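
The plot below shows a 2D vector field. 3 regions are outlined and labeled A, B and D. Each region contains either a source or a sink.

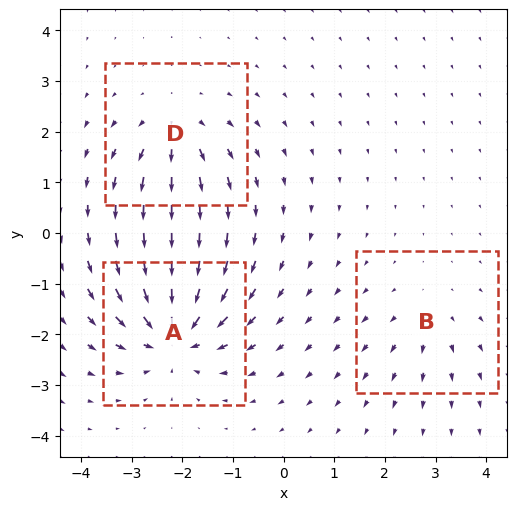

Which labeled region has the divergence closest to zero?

B

Divergence at each region's feature centre — A: about -6, B: about +2, D: about +4. Region B is closest to zero.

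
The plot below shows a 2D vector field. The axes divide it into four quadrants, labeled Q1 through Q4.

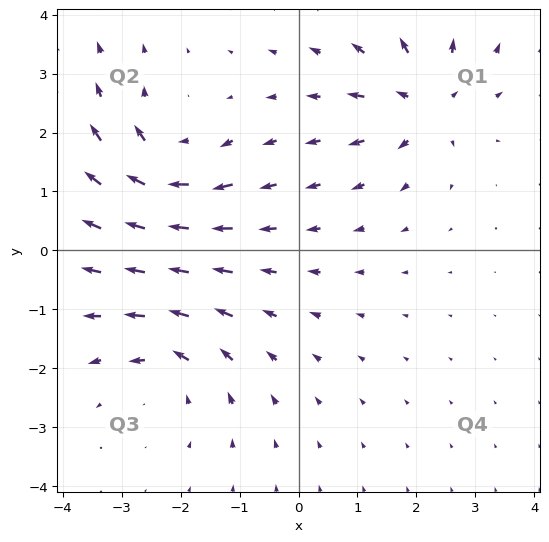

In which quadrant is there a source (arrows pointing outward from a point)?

The source sits at approximately (2.1, 2.5), which lies in quadrant Q1. The divergence there is about +5, positive as expected for a source.

Q1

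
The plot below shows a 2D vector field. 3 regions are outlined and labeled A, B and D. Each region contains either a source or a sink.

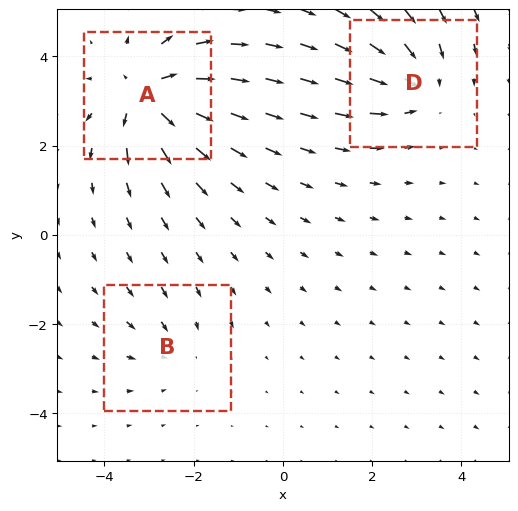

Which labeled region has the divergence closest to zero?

B

Divergence at each region's feature centre — A: about +6, B: about -2, D: about -4. Region B is closest to zero.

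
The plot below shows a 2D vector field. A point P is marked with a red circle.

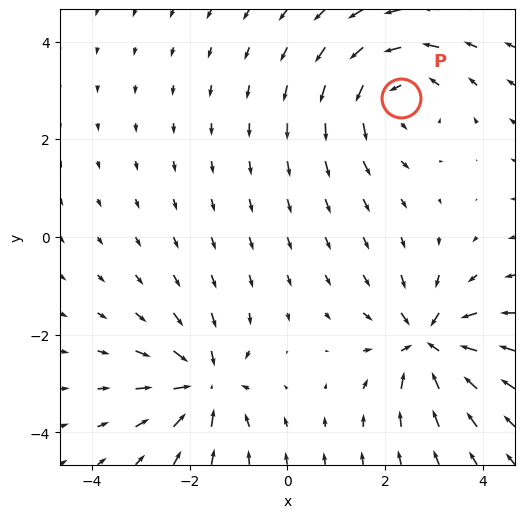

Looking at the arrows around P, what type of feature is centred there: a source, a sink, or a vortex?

At P (2.3, 2.9) the arrows circulate counterclockwise. Divergence ≈0, curl about +4 — near-zero divergence with nonzero curl is a vortex.

vortex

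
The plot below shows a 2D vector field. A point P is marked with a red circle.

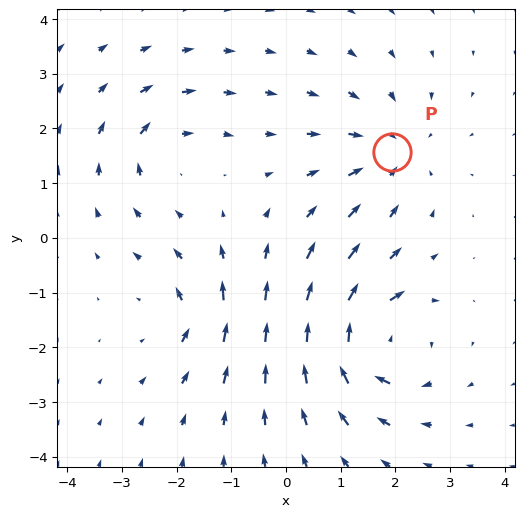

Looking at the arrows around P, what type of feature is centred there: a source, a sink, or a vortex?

sink

At P (1.9, 1.6) the arrows converge inward. Divergence about -4, curl ≈0 — negative divergence with near-zero curl is a sink.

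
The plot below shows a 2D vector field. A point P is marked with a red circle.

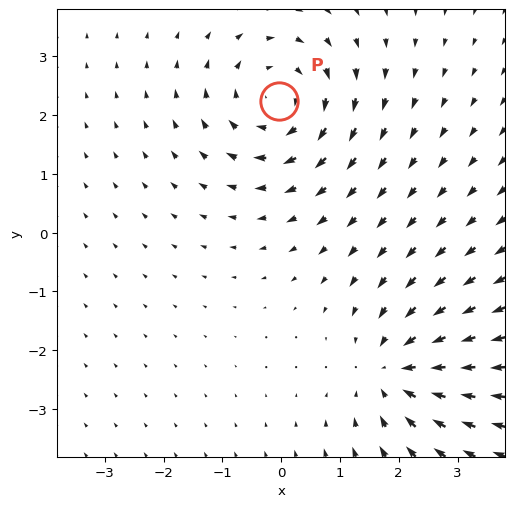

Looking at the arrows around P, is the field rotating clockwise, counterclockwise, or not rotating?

clockwise

Near P at (-0.0, 2.2) the arrows circulate clockwise. The curl (z-component) there is about -3; negative curl means clockwise rotation.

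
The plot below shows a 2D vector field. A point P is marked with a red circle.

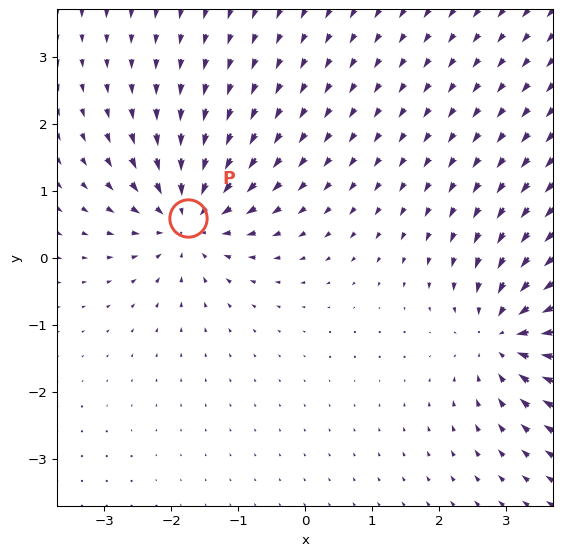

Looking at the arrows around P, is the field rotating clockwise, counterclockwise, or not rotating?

Near P at (-1.8, 0.6) the arrows show no circulation. The curl there is ≈0.

not rotating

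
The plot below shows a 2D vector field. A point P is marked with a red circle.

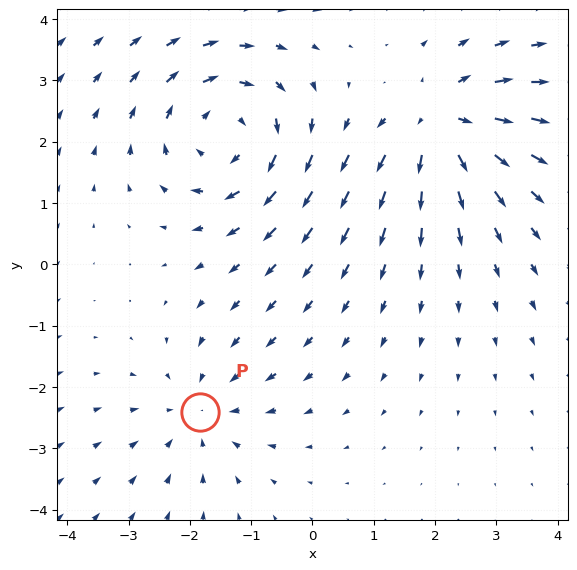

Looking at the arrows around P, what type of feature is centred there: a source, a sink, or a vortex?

sink

At P (-1.8, -2.4) the arrows converge inward. Divergence about -2, curl ≈0 — negative divergence with near-zero curl is a sink.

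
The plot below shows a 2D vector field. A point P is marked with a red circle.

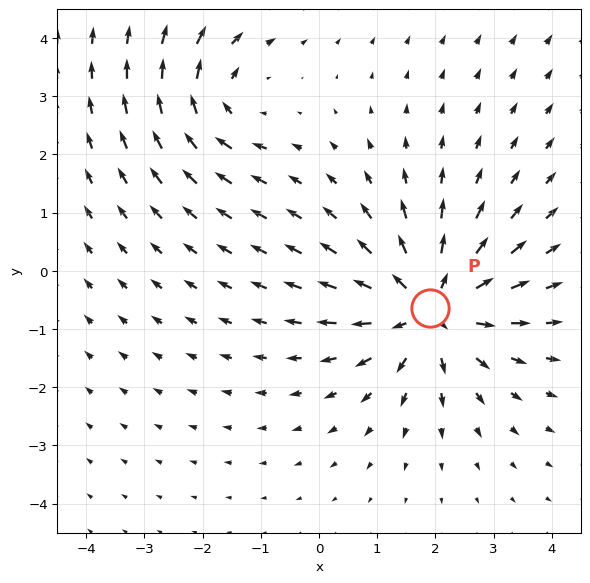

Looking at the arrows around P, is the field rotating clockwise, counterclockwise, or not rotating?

not rotating

Near P at (1.9, -0.6) the arrows show no circulation. The curl there is ≈0.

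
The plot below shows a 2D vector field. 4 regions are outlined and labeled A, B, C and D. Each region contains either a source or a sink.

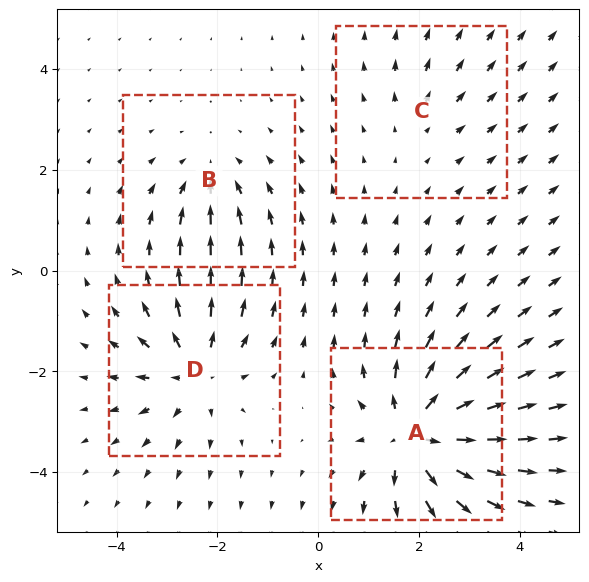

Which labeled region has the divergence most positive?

A

Divergence at each region's feature centre — A: about +7, B: about -3, C: about +2, D: about +5. Region A is most positive.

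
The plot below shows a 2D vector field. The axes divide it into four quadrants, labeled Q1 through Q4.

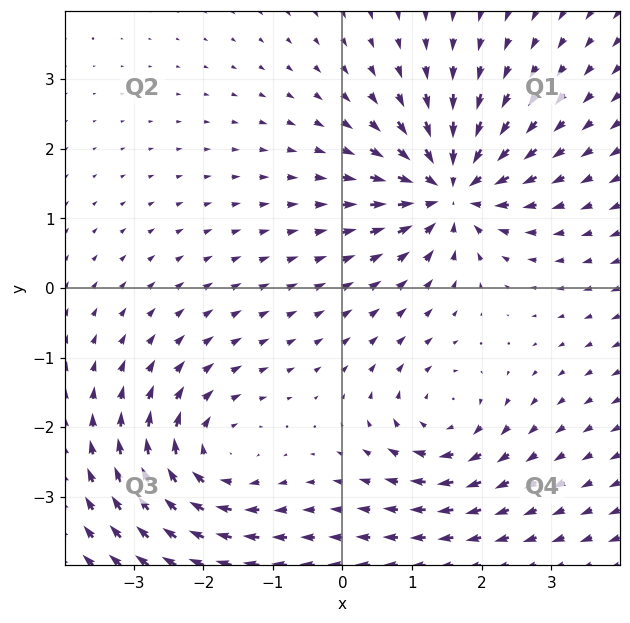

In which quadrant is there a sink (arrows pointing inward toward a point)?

The sink sits at approximately (1.6, 1.4), which lies in quadrant Q1. The divergence there is about -7, negative as expected for a sink.

Q1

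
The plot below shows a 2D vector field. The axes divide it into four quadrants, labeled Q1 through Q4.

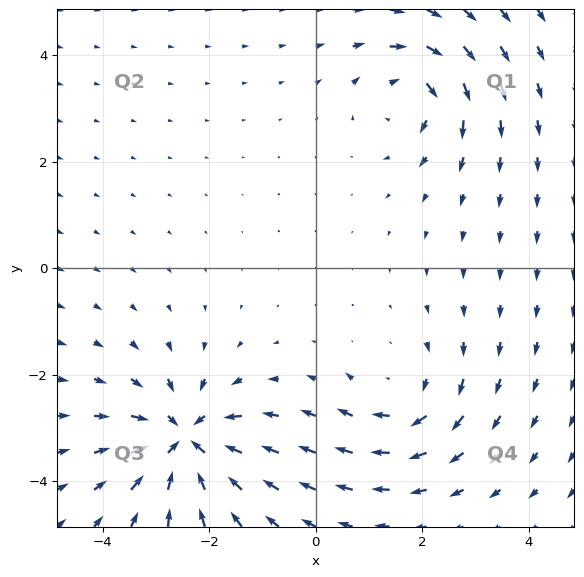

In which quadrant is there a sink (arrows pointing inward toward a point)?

Q3

The sink sits at approximately (-2.4, -3.2), which lies in quadrant Q3. The divergence there is about -6, negative as expected for a sink.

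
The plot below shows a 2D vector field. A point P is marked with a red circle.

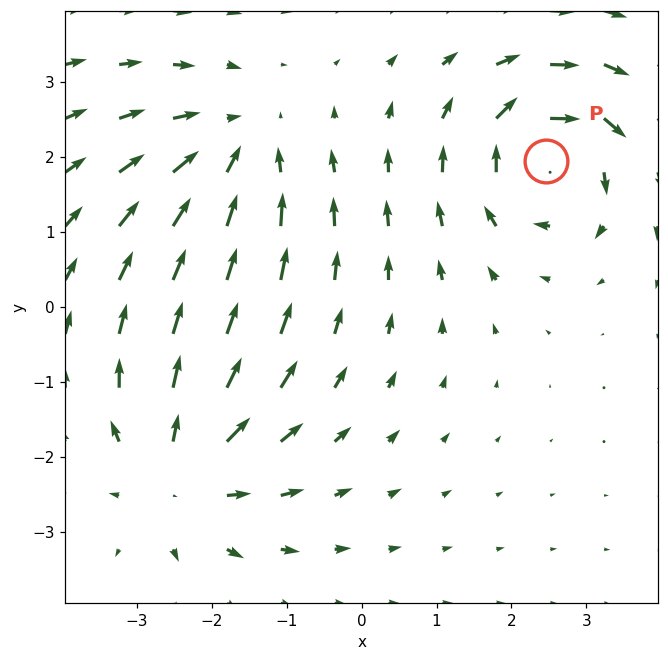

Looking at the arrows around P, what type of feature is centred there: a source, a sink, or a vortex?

At P (2.5, 2.0) the arrows circulate clockwise. Divergence ≈0, curl about -6 — near-zero divergence with nonzero curl is a vortex.

vortex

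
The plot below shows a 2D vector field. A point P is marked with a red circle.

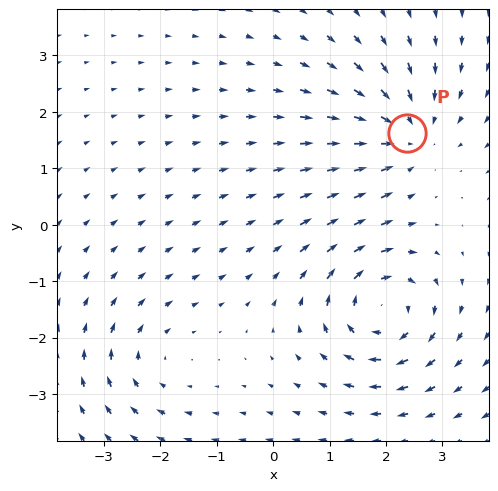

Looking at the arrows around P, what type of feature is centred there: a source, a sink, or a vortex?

sink

At P (2.4, 1.6) the arrows converge inward. Divergence about -4, curl ≈0 — negative divergence with near-zero curl is a sink.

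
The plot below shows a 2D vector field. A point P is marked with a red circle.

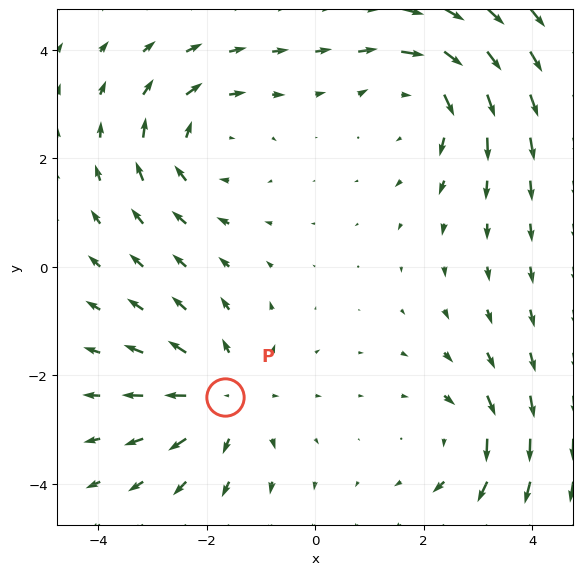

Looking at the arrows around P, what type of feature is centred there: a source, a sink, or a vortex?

At P (-1.7, -2.4) the arrows spread outward. Divergence about +3, curl ≈0 — positive divergence with near-zero curl is a source.

source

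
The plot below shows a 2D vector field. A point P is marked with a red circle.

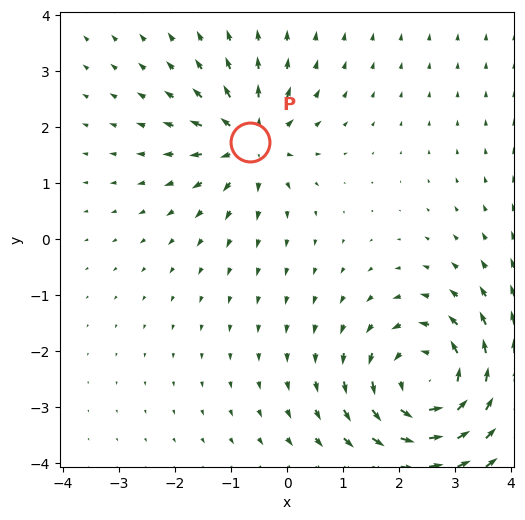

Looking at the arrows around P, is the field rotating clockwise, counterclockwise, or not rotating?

Near P at (-0.7, 1.7) the arrows show no circulation. The curl there is ≈0.

not rotating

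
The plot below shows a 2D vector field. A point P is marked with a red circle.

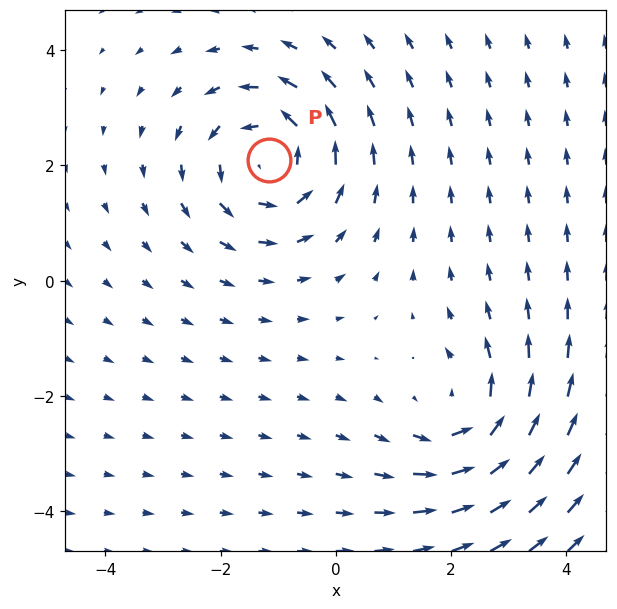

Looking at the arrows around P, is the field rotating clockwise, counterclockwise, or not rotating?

Near P at (-1.2, 2.1) the arrows circulate counterclockwise. The curl (z-component) there is about +3; positive curl means counterclockwise rotation.

counterclockwise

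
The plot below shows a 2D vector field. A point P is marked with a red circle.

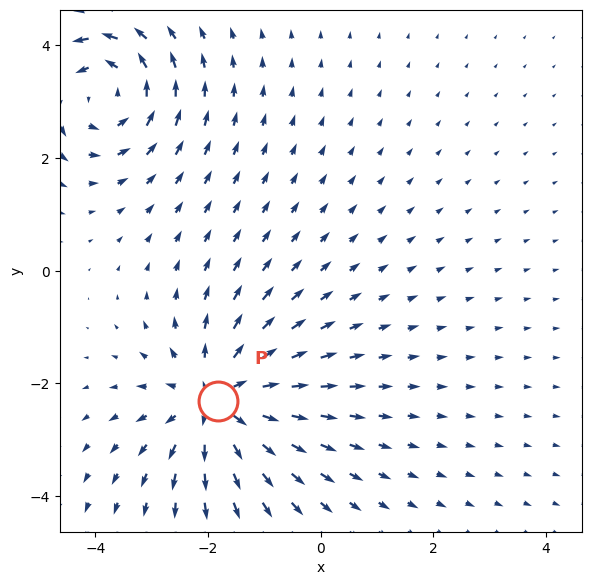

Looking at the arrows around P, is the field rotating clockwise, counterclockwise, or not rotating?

not rotating

Near P at (-1.8, -2.3) the arrows show no circulation. The curl there is ≈0.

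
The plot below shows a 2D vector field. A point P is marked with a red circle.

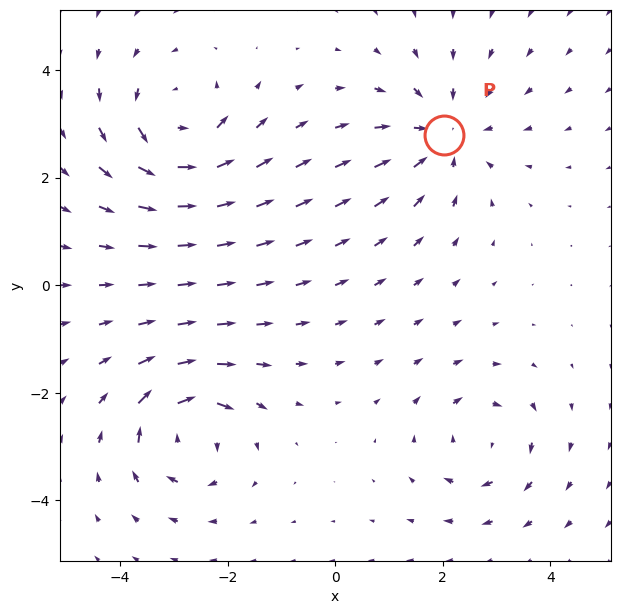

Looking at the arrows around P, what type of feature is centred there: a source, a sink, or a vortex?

At P (2.0, 2.8) the arrows converge inward. Divergence about -4, curl ≈0 — negative divergence with near-zero curl is a sink.

sink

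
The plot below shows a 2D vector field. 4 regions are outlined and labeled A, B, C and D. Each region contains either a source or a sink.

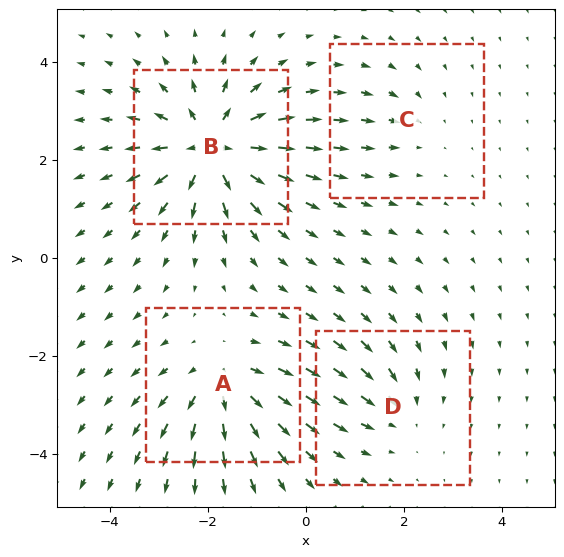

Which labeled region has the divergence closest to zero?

Divergence at each region's feature centre — A: about +5, B: about +8, C: about -2, D: about -3. Region C is closest to zero.

C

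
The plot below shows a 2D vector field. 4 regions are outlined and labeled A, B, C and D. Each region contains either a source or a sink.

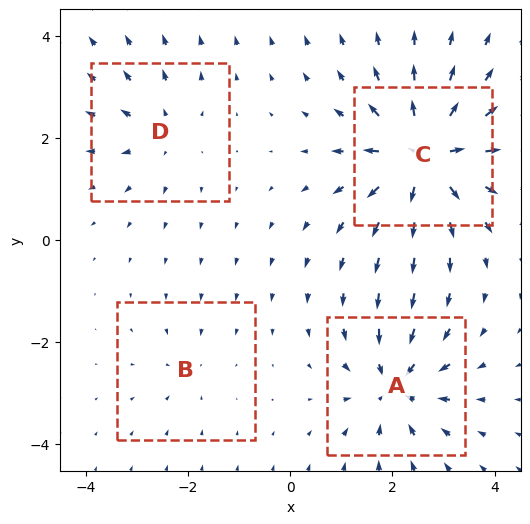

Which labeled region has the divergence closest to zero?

B

Divergence at each region's feature centre — A: about -6, B: about -2, C: about +9, D: about +4. Region B is closest to zero.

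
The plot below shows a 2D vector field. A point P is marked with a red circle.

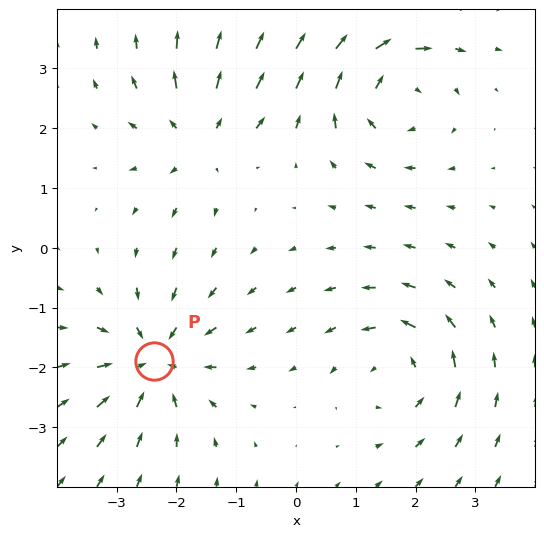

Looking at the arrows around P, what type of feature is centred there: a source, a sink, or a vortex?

At P (-2.4, -1.9) the arrows converge inward. Divergence about -4, curl ≈0 — negative divergence with near-zero curl is a sink.

sink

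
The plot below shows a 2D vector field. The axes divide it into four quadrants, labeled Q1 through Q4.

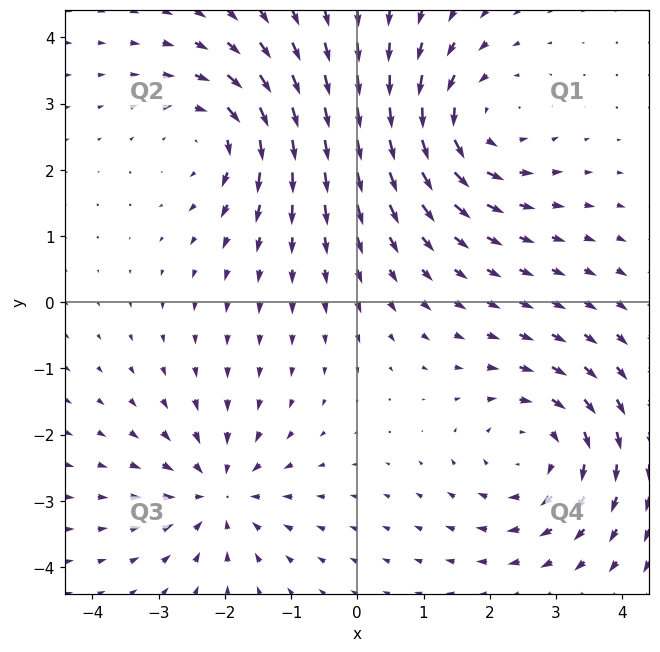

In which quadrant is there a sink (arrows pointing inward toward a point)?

The sink sits at approximately (-2.1, -2.9), which lies in quadrant Q3. The divergence there is about -4, negative as expected for a sink.

Q3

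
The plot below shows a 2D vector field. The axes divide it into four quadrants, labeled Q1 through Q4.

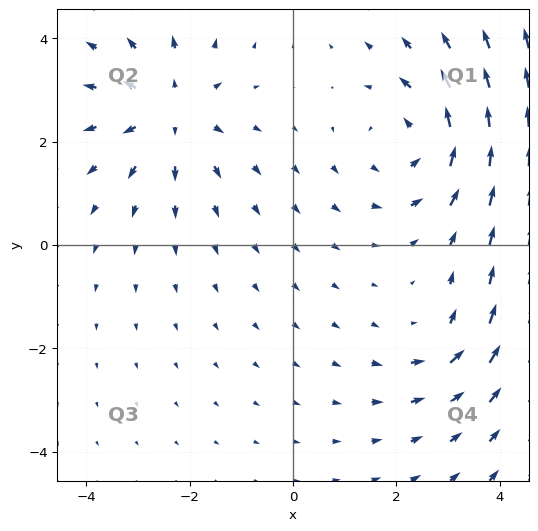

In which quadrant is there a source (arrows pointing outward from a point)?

The source sits at approximately (-2.4, 2.6), which lies in quadrant Q2. The divergence there is about +4, positive as expected for a source.

Q2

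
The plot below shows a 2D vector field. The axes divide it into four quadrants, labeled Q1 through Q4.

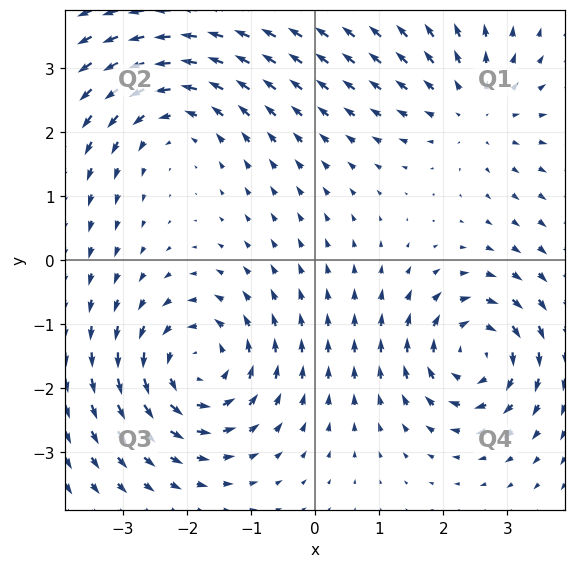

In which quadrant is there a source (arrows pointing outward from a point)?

The source sits at approximately (2.5, 2.4), which lies in quadrant Q1. The divergence there is about +2, positive as expected for a source.

Q1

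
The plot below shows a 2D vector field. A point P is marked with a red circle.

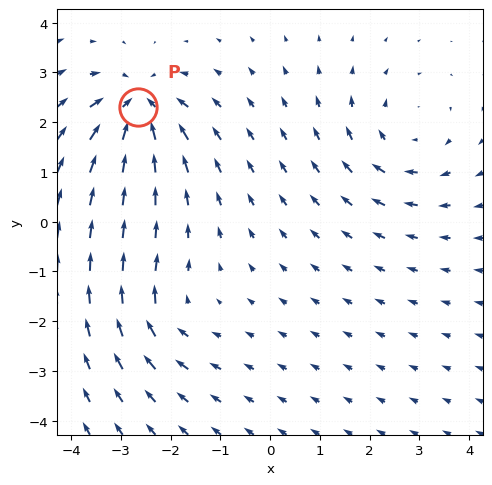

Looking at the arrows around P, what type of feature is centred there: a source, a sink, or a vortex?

sink

At P (-2.7, 2.3) the arrows converge inward. Divergence about -7, curl ≈0 — negative divergence with near-zero curl is a sink.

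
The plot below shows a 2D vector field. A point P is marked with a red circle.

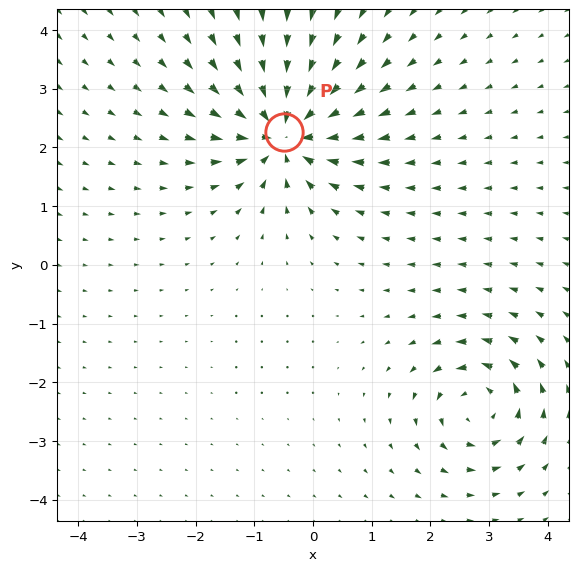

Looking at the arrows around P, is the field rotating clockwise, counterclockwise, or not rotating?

Near P at (-0.5, 2.3) the arrows show no circulation. The curl there is ≈0.

not rotating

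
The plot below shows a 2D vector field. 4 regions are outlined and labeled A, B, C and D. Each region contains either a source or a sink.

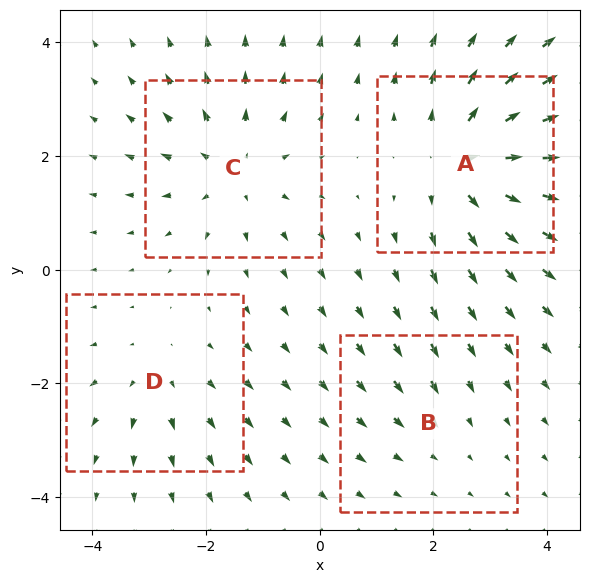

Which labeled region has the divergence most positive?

A

Divergence at each region's feature centre — A: about +6, B: about -2, C: about +5, D: about +3. Region A is most positive.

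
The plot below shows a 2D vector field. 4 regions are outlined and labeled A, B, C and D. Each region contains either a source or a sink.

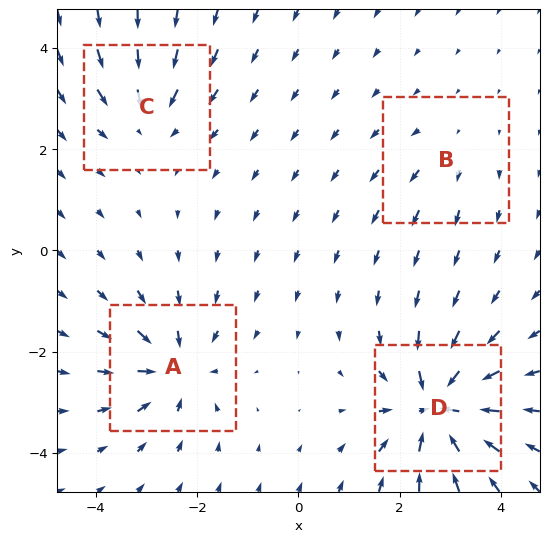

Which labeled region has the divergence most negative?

D

Divergence at each region's feature centre — A: about -6, B: about +2, C: about -4, D: about -9. Region D is most negative.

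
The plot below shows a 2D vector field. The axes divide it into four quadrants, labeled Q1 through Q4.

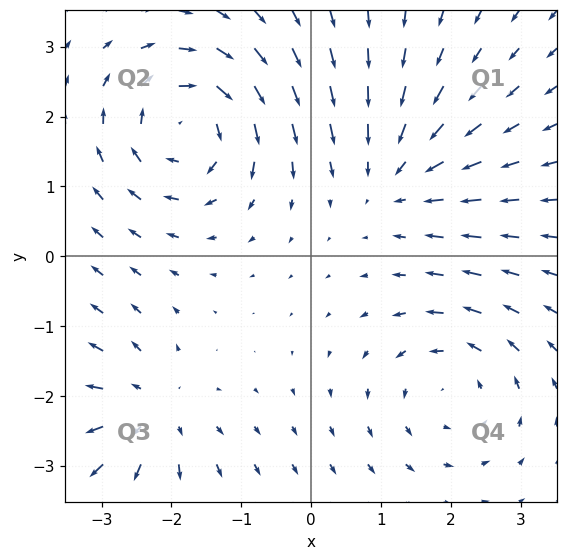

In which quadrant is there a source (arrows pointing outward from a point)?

The source sits at approximately (-2.3, -2.2), which lies in quadrant Q3. The divergence there is about +4, positive as expected for a source.

Q3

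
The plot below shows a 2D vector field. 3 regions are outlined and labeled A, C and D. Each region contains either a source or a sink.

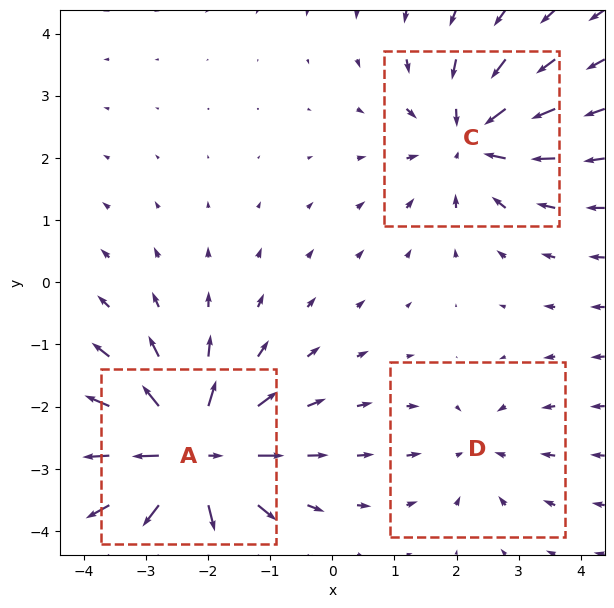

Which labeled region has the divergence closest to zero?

Divergence at each region's feature centre — A: about +6, C: about -4, D: about -2. Region D is closest to zero.

D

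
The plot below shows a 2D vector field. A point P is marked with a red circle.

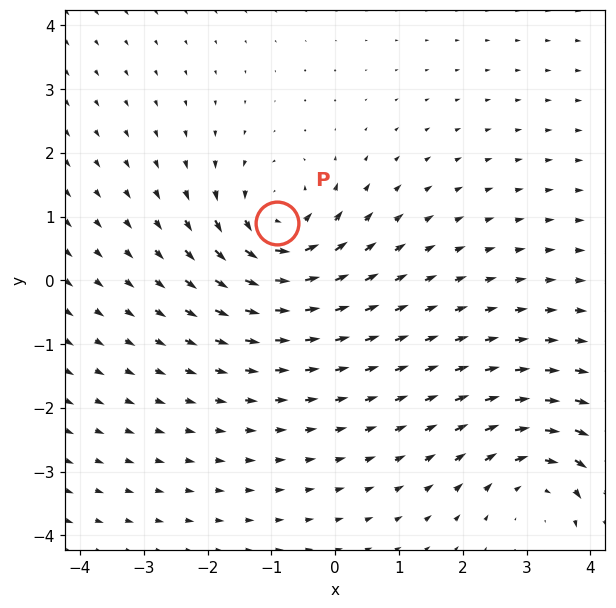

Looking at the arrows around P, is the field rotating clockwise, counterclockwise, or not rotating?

counterclockwise

Near P at (-0.9, 0.9) the arrows circulate counterclockwise. The curl (z-component) there is about +4; positive curl means counterclockwise rotation.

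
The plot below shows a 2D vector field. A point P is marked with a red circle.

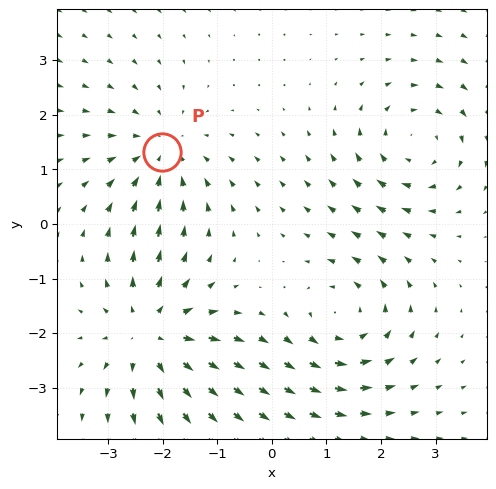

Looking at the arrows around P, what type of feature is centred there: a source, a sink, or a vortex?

sink

At P (-2.0, 1.3) the arrows converge inward. Divergence about -3, curl ≈0 — negative divergence with near-zero curl is a sink.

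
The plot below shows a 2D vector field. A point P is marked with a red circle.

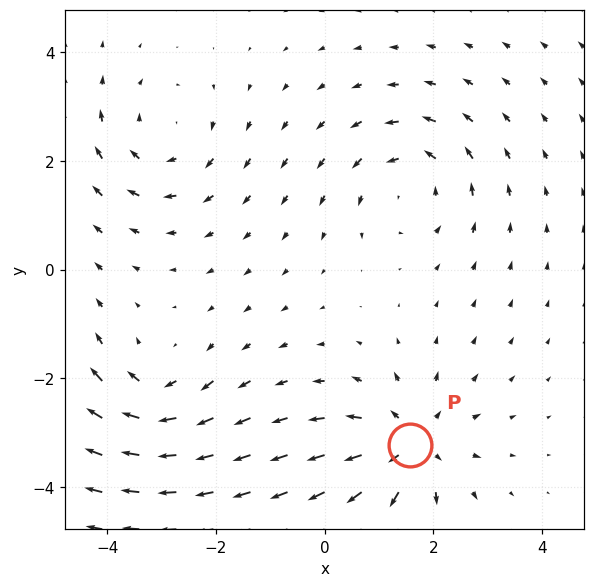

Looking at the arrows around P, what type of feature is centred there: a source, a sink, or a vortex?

source

At P (1.6, -3.2) the arrows spread outward. Divergence about +5, curl ≈0 — positive divergence with near-zero curl is a source.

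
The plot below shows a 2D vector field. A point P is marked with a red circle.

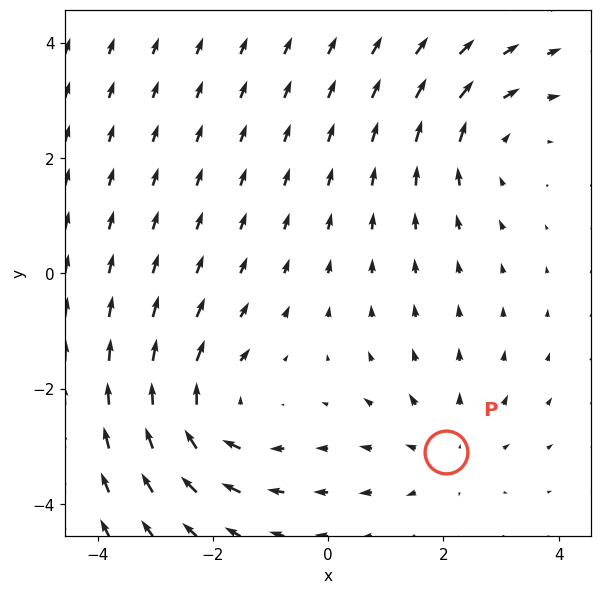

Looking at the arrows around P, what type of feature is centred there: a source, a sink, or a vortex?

At P (2.1, -3.1) the arrows spread outward. Divergence about +2, curl ≈0 — positive divergence with near-zero curl is a source.

source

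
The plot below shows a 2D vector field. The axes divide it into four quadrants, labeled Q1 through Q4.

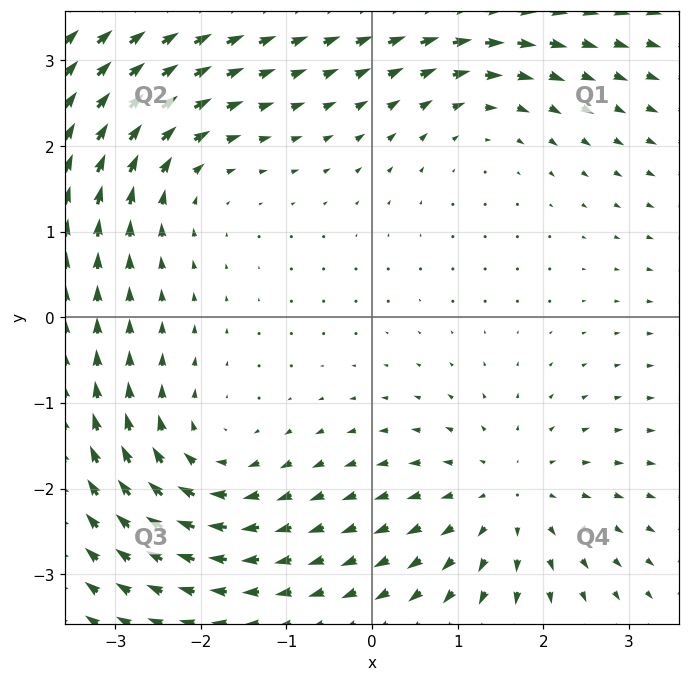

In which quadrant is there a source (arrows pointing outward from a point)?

The source sits at approximately (1.6, -2.1), which lies in quadrant Q4. The divergence there is about +4, positive as expected for a source.

Q4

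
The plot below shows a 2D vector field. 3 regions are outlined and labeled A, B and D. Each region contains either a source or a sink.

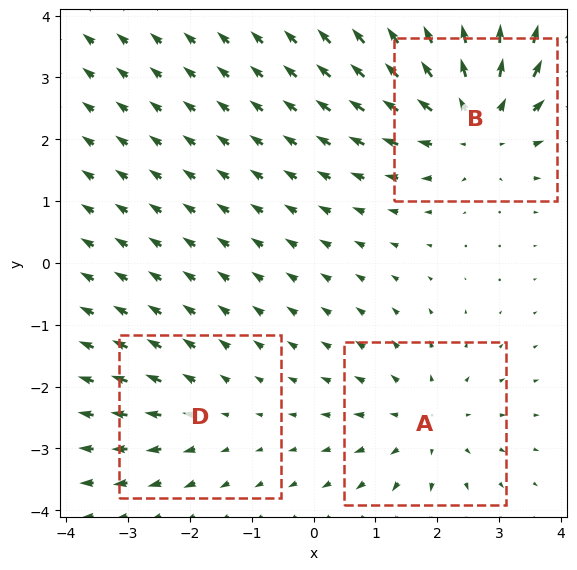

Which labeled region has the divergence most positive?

Divergence at each region's feature centre — A: about +3, B: about +4, D: about +2. Region B is most positive.

B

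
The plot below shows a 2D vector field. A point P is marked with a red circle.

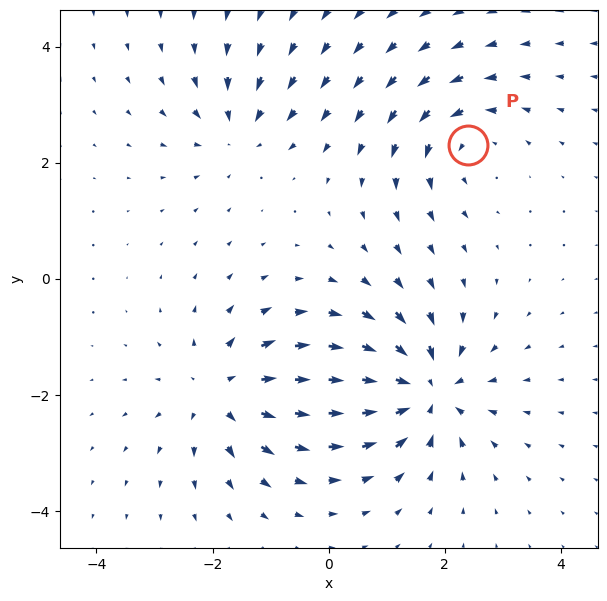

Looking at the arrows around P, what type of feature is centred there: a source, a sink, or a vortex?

At P (2.4, 2.3) the arrows circulate counterclockwise. Divergence ≈0, curl about +4 — near-zero divergence with nonzero curl is a vortex.

vortex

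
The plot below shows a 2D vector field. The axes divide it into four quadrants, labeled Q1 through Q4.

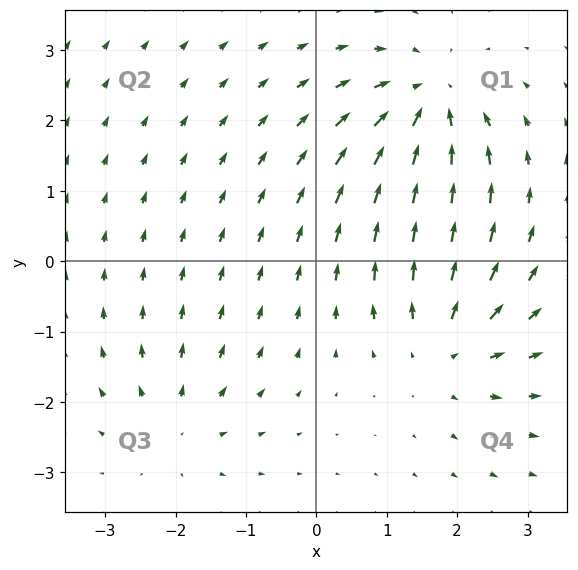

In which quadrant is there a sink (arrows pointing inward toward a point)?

Q1

The sink sits at approximately (1.6, 2.3), which lies in quadrant Q1. The divergence there is about -5, negative as expected for a sink.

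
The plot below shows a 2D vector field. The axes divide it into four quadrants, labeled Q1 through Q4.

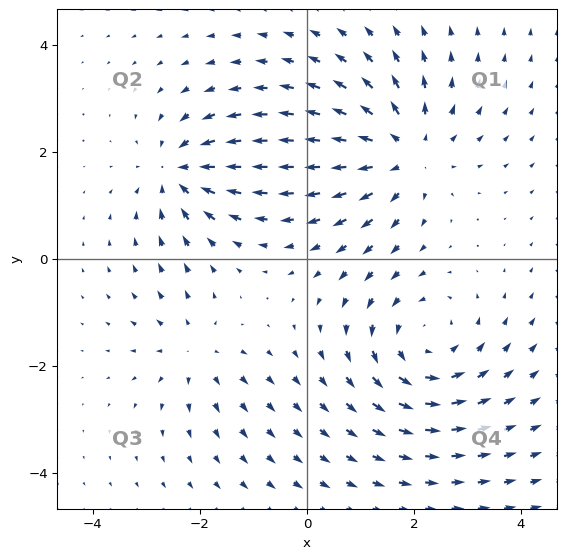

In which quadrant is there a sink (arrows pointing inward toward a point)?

The sink sits at approximately (-2.4, 1.6), which lies in quadrant Q2. The divergence there is about -5, negative as expected for a sink.

Q2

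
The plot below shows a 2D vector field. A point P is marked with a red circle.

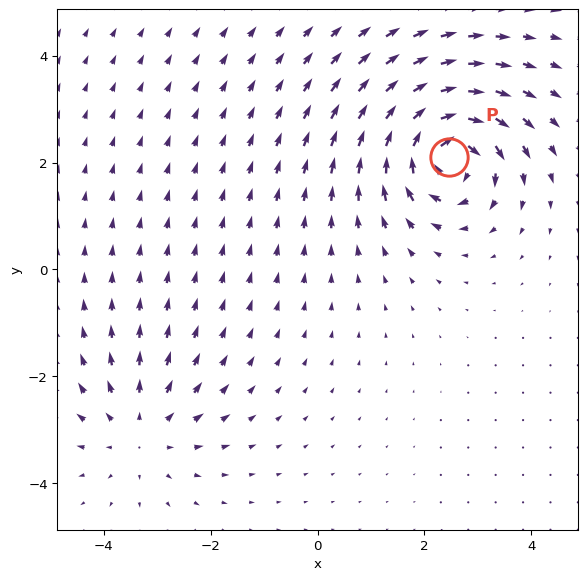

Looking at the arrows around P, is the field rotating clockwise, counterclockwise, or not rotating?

Near P at (2.5, 2.1) the arrows circulate clockwise. The curl (z-component) there is about -7; negative curl means clockwise rotation.

clockwise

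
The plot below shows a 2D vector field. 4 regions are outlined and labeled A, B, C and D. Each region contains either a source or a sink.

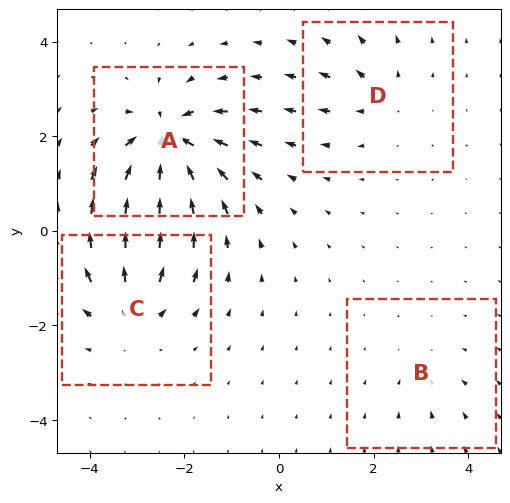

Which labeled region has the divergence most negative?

A

Divergence at each region's feature centre — A: about -9, B: about -2, C: about +6, D: about +4. Region A is most negative.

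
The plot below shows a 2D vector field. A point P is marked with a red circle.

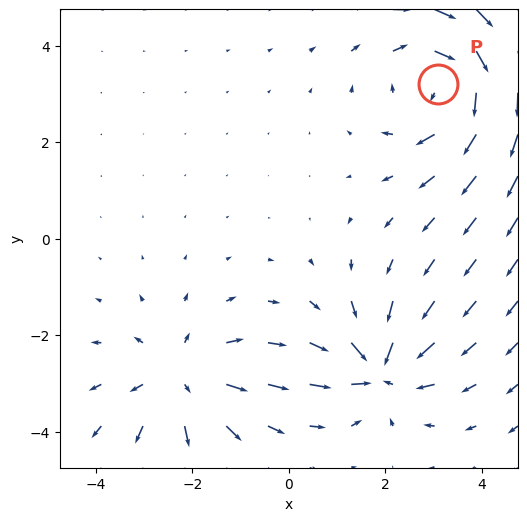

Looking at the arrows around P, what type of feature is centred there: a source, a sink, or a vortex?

vortex

At P (3.1, 3.2) the arrows circulate clockwise. Divergence ≈0, curl about -3 — near-zero divergence with nonzero curl is a vortex.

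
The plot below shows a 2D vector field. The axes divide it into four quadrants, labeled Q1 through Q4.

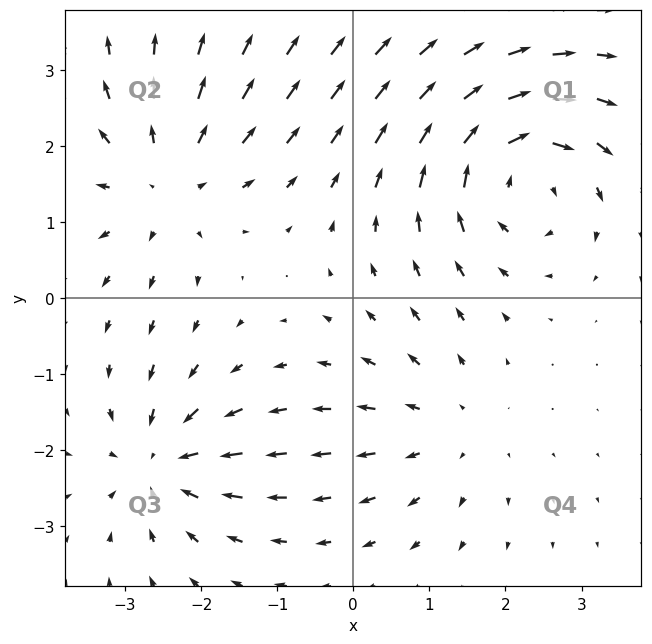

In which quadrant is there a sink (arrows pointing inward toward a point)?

The sink sits at approximately (-2.5, -2.2), which lies in quadrant Q3. The divergence there is about -4, negative as expected for a sink.

Q3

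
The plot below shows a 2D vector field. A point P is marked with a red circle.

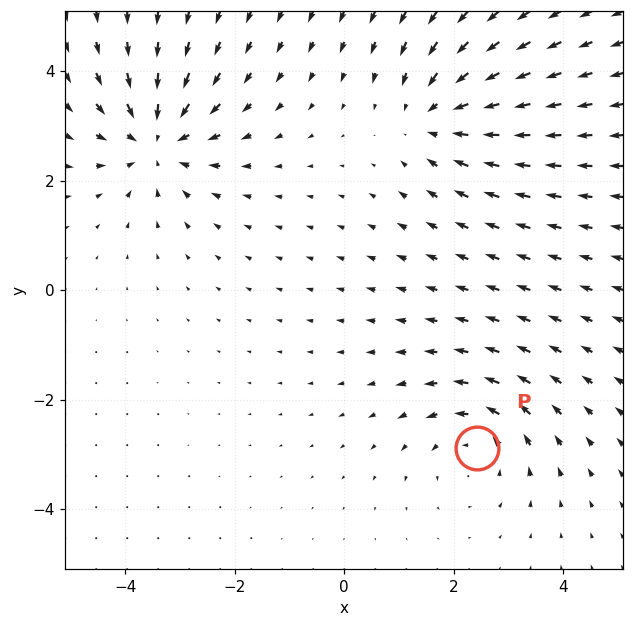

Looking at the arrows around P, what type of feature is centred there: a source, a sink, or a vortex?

At P (2.4, -2.9) the arrows circulate counterclockwise. Divergence ≈0, curl about +3 — near-zero divergence with nonzero curl is a vortex.

vortex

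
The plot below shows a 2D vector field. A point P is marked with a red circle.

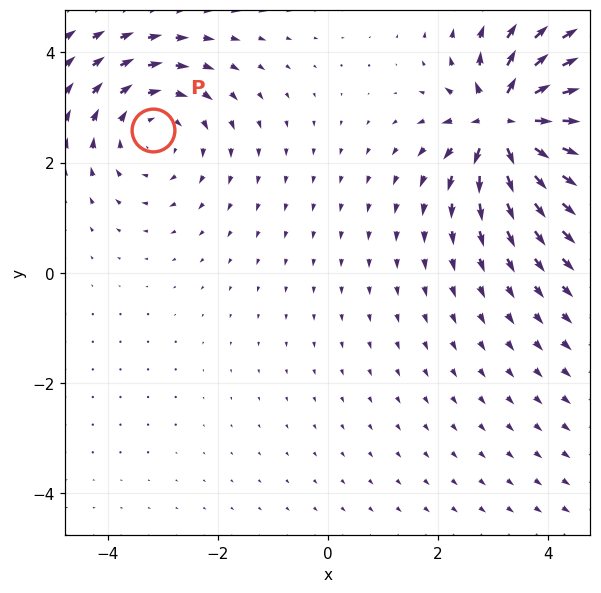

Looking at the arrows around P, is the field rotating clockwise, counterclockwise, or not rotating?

clockwise

Near P at (-3.2, 2.6) the arrows circulate clockwise. The curl (z-component) there is about -3; negative curl means clockwise rotation.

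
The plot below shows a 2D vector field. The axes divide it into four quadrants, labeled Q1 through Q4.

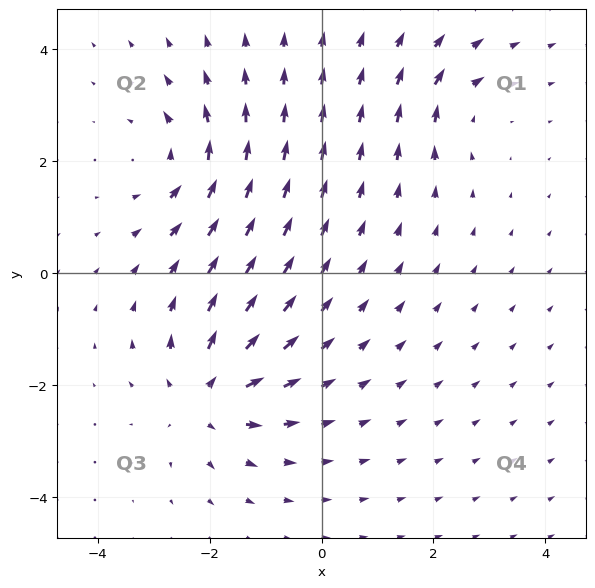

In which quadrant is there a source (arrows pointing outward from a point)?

The source sits at approximately (-2.1, -2.2), which lies in quadrant Q3. The divergence there is about +6, positive as expected for a source.

Q3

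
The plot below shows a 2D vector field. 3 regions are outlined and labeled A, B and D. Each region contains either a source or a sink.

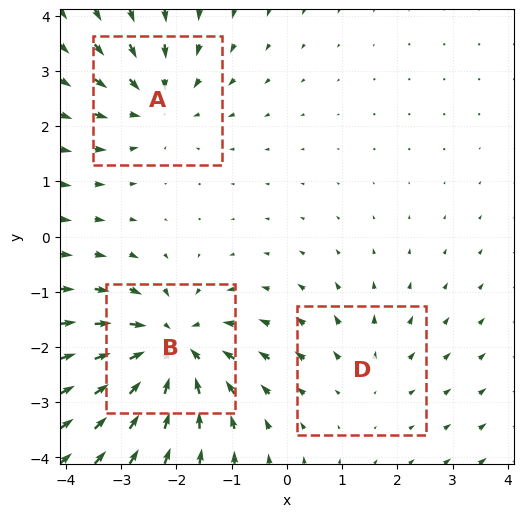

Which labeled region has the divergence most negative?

Divergence at each region's feature centre — A: about -3, B: about -5, D: about +2. Region B is most negative.

B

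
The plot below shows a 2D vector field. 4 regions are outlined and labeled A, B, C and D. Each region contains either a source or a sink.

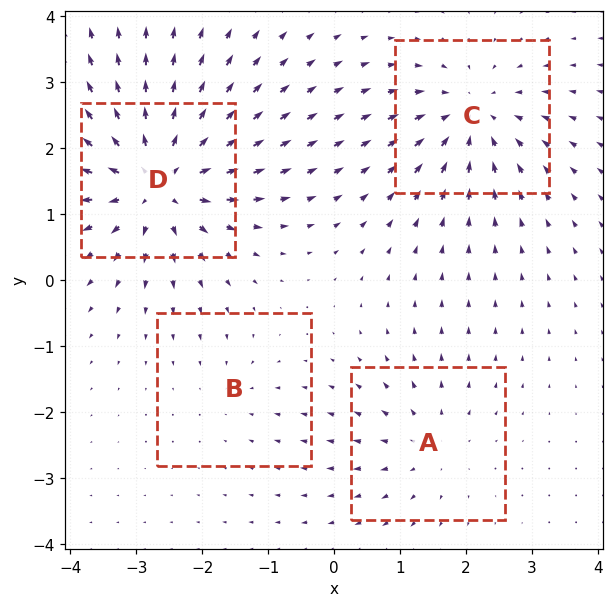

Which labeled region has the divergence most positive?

Divergence at each region's feature centre — A: about +3, B: about -2, C: about -5, D: about +7. Region D is most positive.

D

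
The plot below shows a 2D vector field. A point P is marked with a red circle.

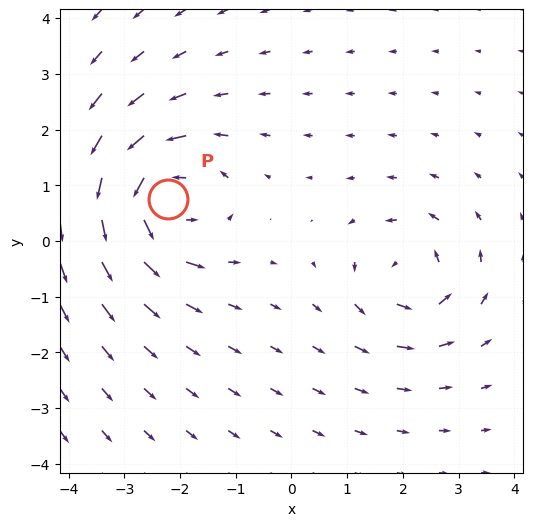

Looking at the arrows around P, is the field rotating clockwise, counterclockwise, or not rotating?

counterclockwise

Near P at (-2.2, 0.8) the arrows circulate counterclockwise. The curl (z-component) there is about +6; positive curl means counterclockwise rotation.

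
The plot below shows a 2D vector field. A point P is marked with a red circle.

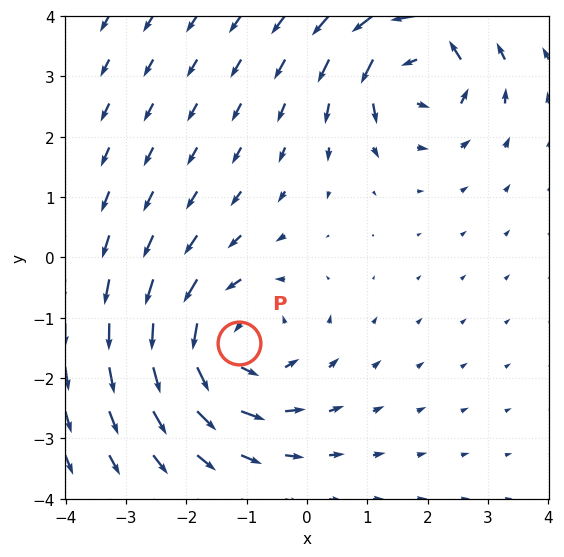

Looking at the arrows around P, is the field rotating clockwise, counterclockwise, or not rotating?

Near P at (-1.1, -1.4) the arrows circulate counterclockwise. The curl (z-component) there is about +4; positive curl means counterclockwise rotation.

counterclockwise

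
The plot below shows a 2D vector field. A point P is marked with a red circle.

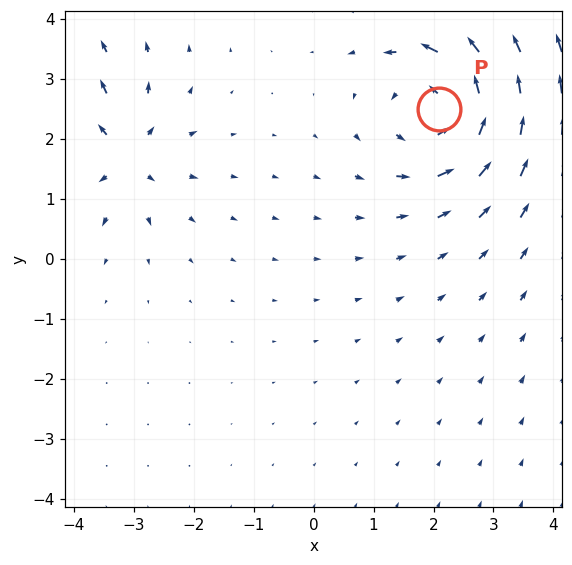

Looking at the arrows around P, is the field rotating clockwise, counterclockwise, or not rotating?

counterclockwise

Near P at (2.1, 2.5) the arrows circulate counterclockwise. The curl (z-component) there is about +5; positive curl means counterclockwise rotation.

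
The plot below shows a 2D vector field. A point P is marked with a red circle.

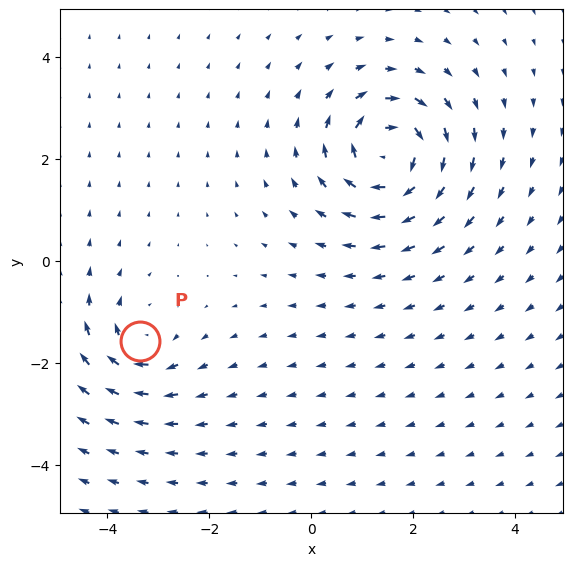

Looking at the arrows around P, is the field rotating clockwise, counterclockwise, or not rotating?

Near P at (-3.4, -1.6) the arrows circulate clockwise. The curl (z-component) there is about -4; negative curl means clockwise rotation.

clockwise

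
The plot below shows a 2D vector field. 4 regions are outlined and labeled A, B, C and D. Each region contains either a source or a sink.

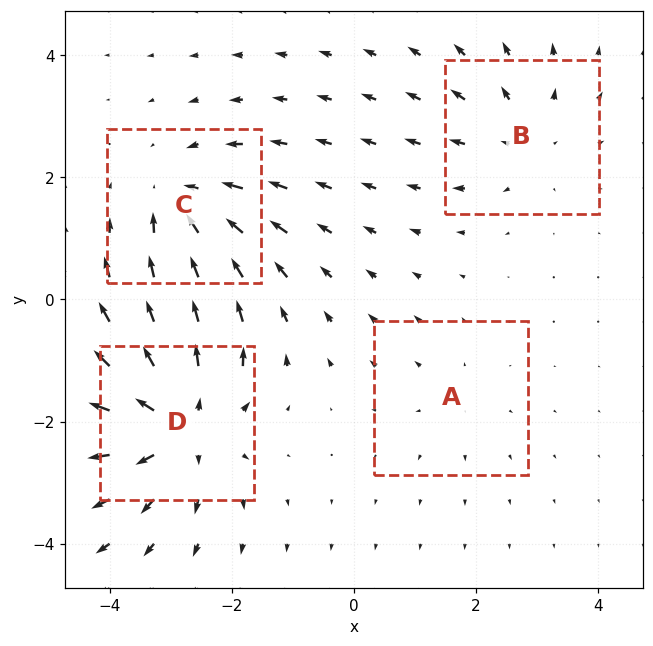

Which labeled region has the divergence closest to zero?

Divergence at each region's feature centre — A: about +2, B: about +3, C: about -4, D: about +6. Region A is closest to zero.

A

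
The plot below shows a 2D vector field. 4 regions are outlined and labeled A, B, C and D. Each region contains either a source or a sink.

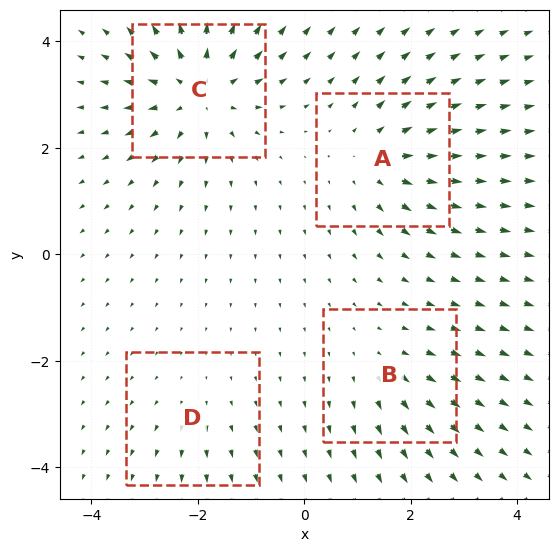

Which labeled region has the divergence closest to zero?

D

Divergence at each region's feature centre — A: about +5, B: about +3, C: about +7, D: about +2. Region D is closest to zero.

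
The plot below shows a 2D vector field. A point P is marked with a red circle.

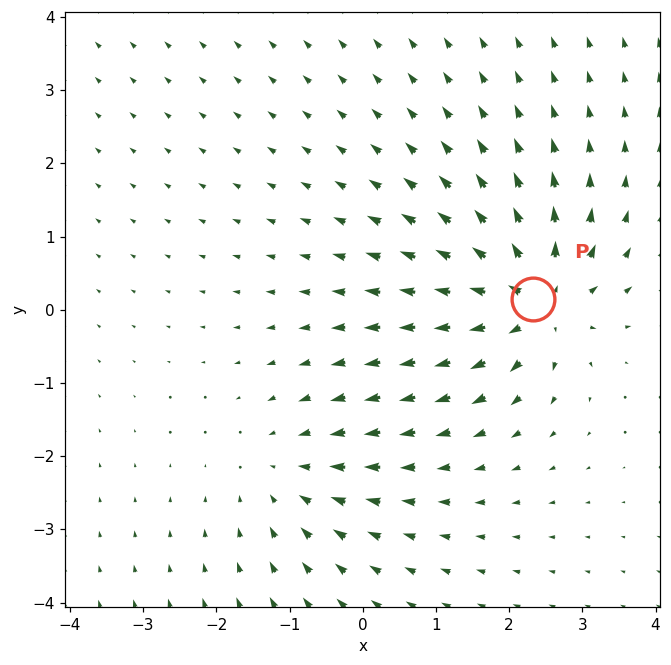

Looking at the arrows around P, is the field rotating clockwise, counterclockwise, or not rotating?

not rotating

Near P at (2.3, 0.1) the arrows show no circulation. The curl there is ≈0.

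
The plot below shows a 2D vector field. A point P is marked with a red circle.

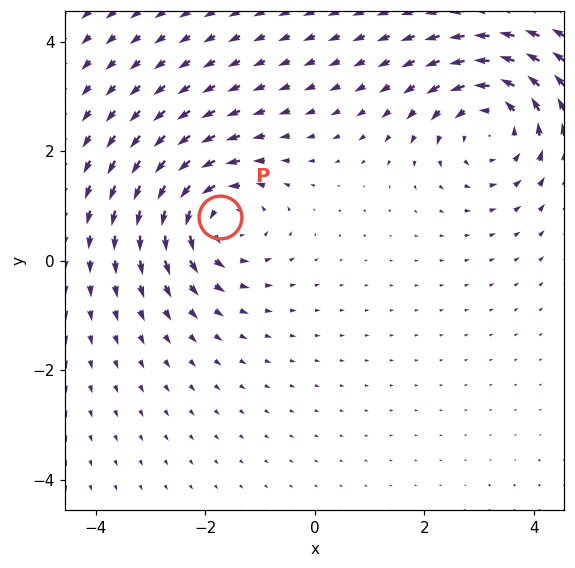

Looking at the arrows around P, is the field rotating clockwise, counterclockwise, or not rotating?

counterclockwise

Near P at (-1.7, 0.8) the arrows circulate counterclockwise. The curl (z-component) there is about +5; positive curl means counterclockwise rotation.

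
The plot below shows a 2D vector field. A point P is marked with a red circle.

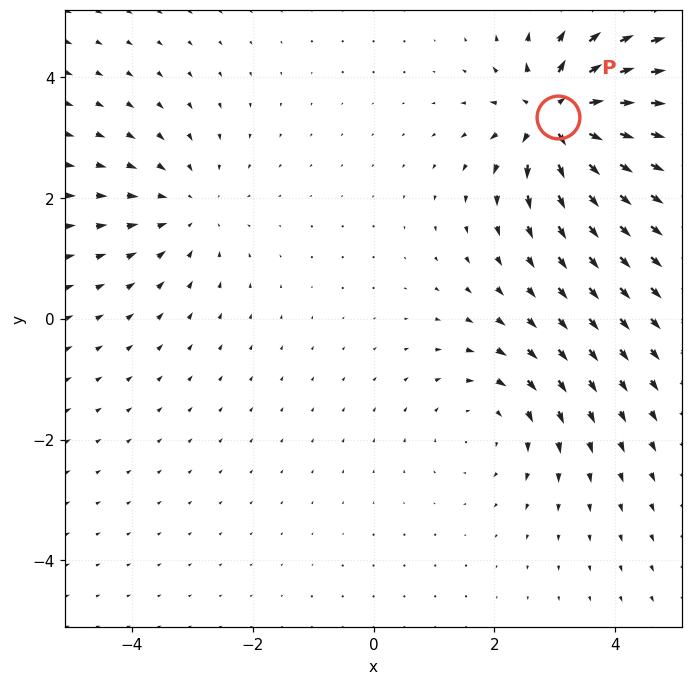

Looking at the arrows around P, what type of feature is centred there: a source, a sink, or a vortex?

At P (3.1, 3.3) the arrows spread outward. Divergence about +6, curl ≈0 — positive divergence with near-zero curl is a source.

source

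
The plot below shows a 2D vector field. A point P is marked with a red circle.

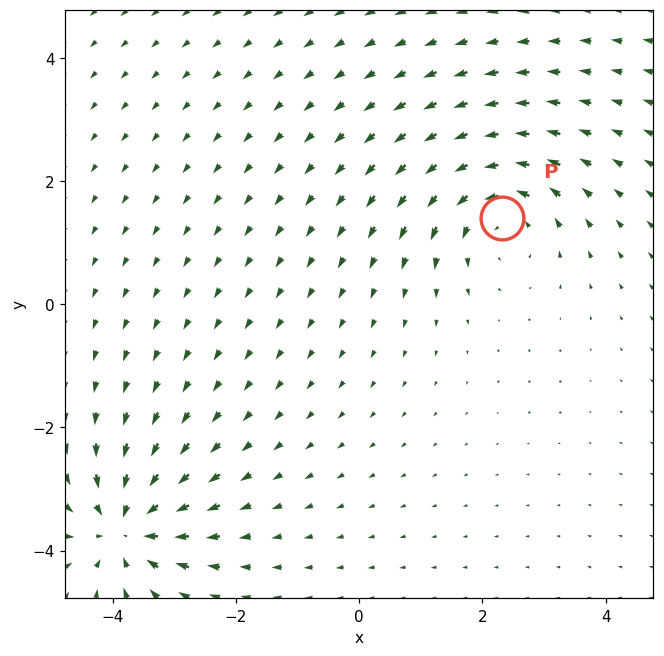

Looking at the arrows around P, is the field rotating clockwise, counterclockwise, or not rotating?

Near P at (2.3, 1.4) the arrows circulate counterclockwise. The curl (z-component) there is about +4; positive curl means counterclockwise rotation.

counterclockwise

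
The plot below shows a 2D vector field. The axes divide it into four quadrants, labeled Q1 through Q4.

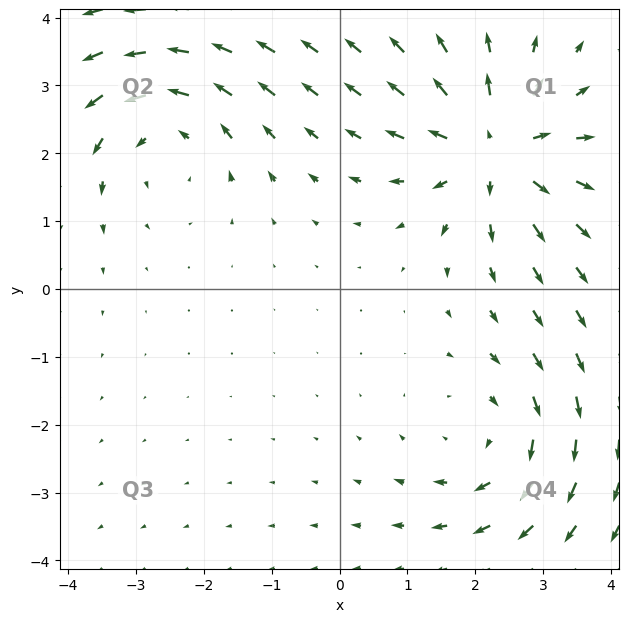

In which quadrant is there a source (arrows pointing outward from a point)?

Q1

The source sits at approximately (2.3, 2.1), which lies in quadrant Q1. The divergence there is about +4, positive as expected for a source.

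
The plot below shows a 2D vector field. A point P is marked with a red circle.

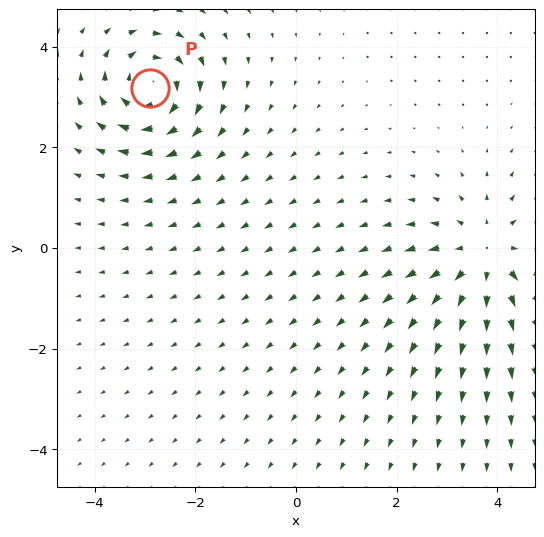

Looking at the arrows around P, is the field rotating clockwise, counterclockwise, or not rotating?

clockwise

Near P at (-2.9, 3.2) the arrows circulate clockwise. The curl (z-component) there is about -5; negative curl means clockwise rotation.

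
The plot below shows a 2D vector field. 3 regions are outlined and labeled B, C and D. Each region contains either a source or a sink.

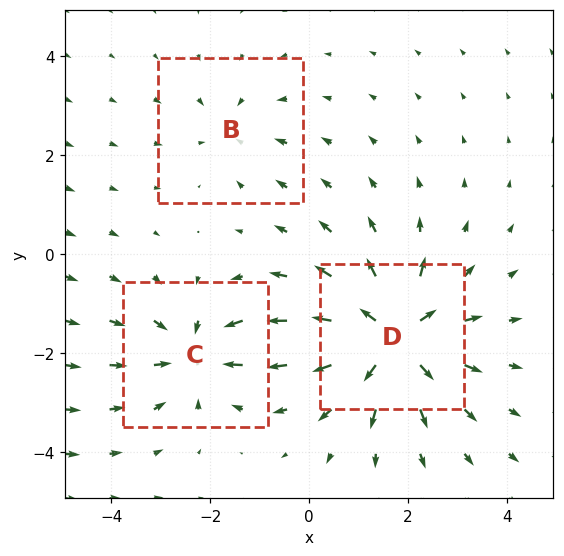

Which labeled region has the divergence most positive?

D

Divergence at each region's feature centre — B: about -2, C: about -4, D: about +5. Region D is most positive.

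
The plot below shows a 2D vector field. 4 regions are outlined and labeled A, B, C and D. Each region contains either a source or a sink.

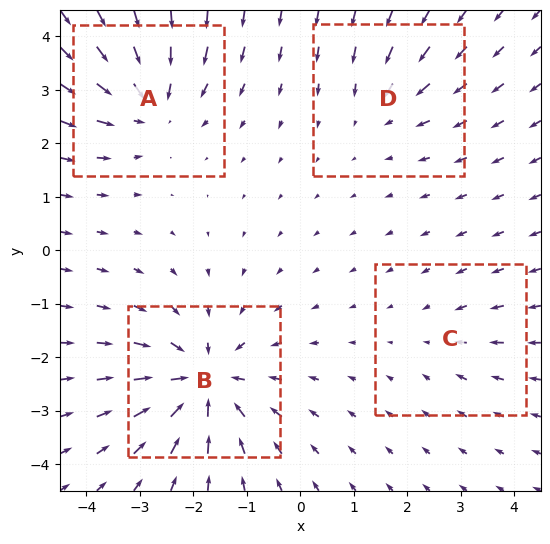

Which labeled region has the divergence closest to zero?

Divergence at each region's feature centre — A: about -5, B: about -6, C: about -2, D: about -3. Region C is closest to zero.

C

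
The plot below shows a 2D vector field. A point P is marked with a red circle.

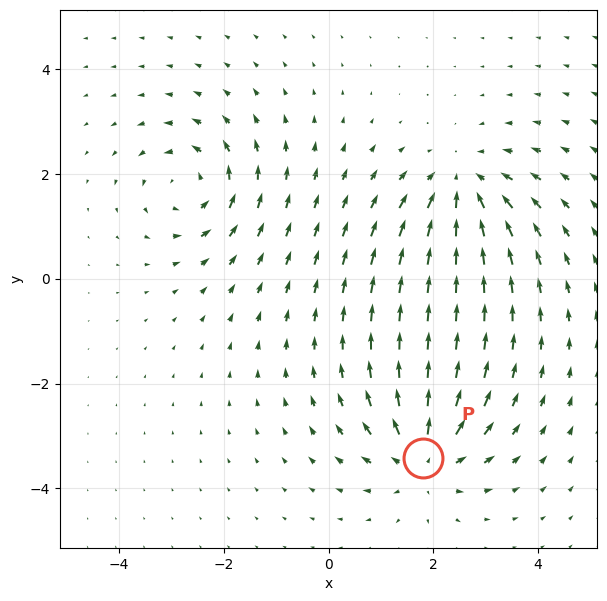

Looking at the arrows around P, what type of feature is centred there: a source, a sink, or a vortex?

At P (1.8, -3.4) the arrows spread outward. Divergence about +4, curl ≈0 — positive divergence with near-zero curl is a source.

source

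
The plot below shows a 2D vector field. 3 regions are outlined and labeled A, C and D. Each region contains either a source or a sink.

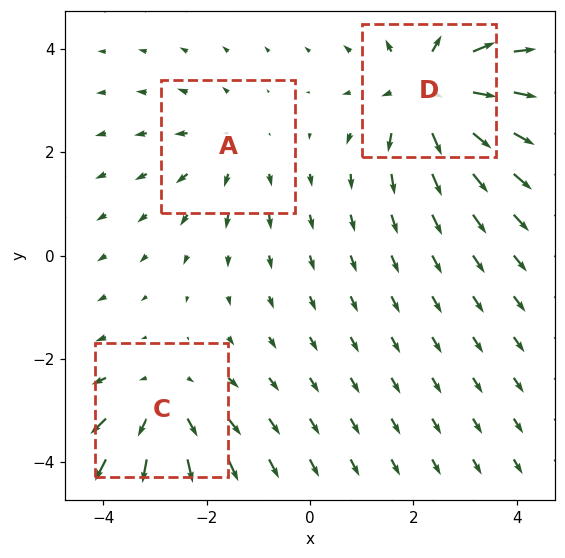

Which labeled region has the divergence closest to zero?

Divergence at each region's feature centre — A: about +2, C: about +3, D: about +5. Region A is closest to zero.

A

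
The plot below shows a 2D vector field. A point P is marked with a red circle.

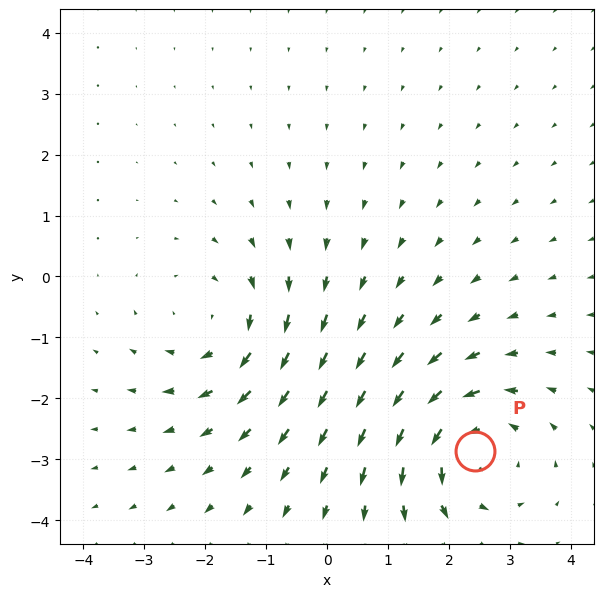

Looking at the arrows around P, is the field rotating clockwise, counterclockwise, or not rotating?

Near P at (2.4, -2.9) the arrows circulate counterclockwise. The curl (z-component) there is about +5; positive curl means counterclockwise rotation.

counterclockwise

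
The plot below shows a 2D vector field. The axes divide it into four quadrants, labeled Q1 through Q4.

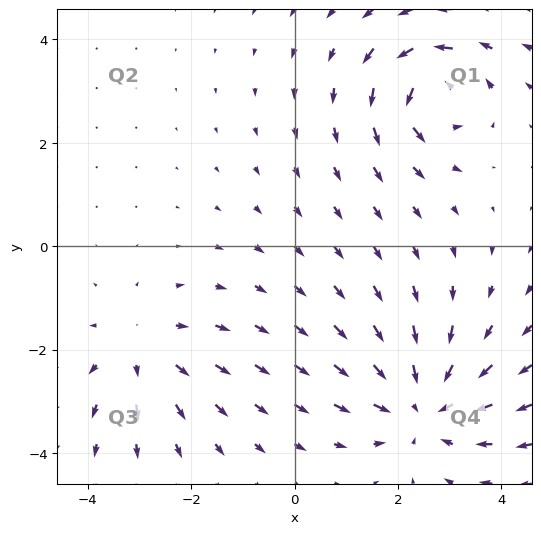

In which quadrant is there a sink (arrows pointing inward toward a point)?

Q4

The sink sits at approximately (2.5, -3.1), which lies in quadrant Q4. The divergence there is about -4, negative as expected for a sink.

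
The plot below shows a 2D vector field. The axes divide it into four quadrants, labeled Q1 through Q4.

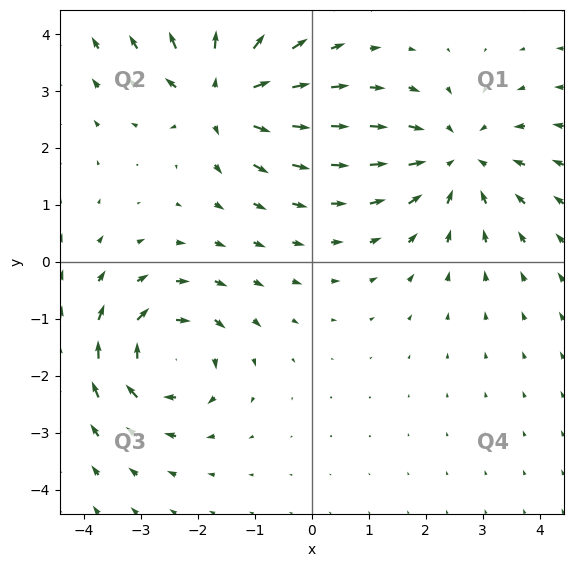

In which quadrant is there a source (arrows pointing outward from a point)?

Q2

The source sits at approximately (-1.6, 2.9), which lies in quadrant Q2. The divergence there is about +6, positive as expected for a source.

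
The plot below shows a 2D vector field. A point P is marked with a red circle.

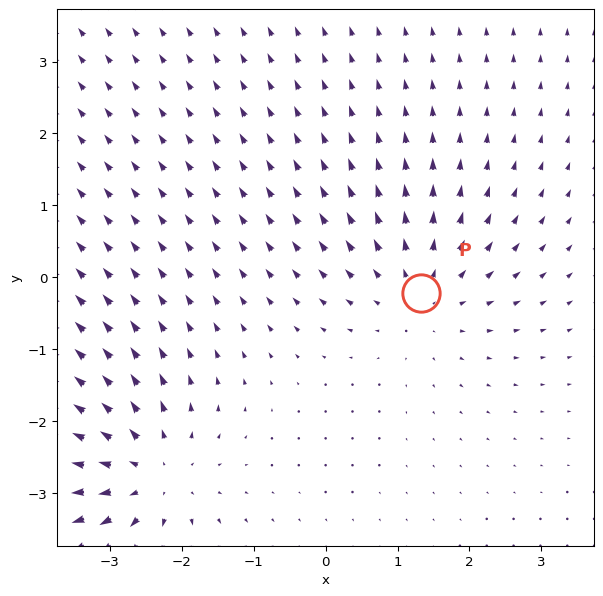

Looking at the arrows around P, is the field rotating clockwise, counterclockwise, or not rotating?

not rotating

Near P at (1.3, -0.2) the arrows show no circulation. The curl there is ≈0.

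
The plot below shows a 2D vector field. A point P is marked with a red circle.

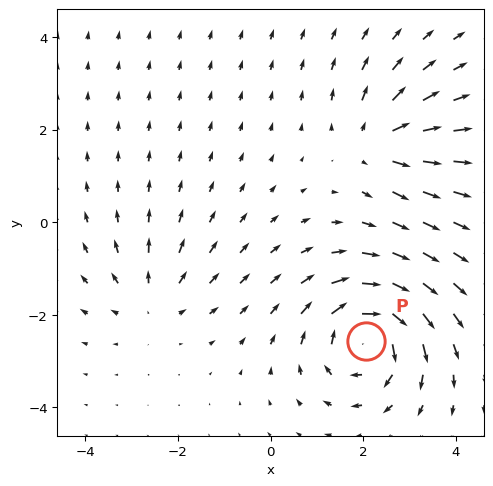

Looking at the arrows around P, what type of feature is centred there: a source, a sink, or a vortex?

vortex

At P (2.1, -2.6) the arrows circulate clockwise. Divergence ≈0, curl about -5 — near-zero divergence with nonzero curl is a vortex.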